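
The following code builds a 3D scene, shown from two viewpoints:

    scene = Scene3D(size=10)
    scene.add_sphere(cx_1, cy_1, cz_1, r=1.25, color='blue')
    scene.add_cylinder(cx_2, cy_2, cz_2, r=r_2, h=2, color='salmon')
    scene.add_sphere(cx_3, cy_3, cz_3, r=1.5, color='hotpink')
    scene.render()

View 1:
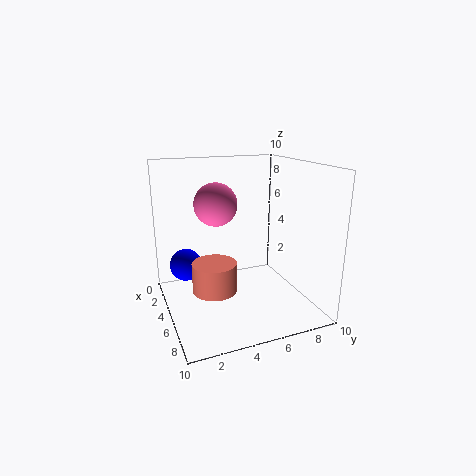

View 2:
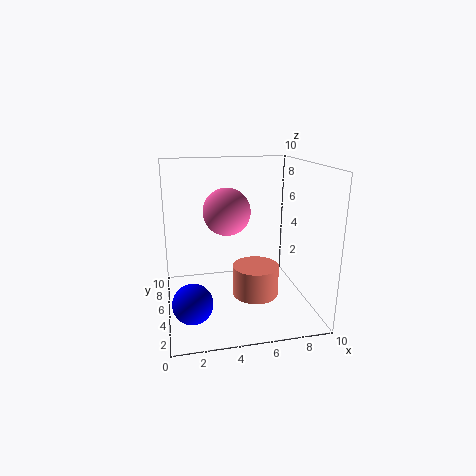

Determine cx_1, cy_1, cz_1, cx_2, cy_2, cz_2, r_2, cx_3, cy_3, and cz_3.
cx_1 = 1.5, cy_1 = 2, cz_1 = 2, cx_2 = 5.75, cy_2 = 3, cz_2 = 1.75, r_2 = 1.5, cx_3 = 4, cy_3 = 3.75, cz_3 = 7.25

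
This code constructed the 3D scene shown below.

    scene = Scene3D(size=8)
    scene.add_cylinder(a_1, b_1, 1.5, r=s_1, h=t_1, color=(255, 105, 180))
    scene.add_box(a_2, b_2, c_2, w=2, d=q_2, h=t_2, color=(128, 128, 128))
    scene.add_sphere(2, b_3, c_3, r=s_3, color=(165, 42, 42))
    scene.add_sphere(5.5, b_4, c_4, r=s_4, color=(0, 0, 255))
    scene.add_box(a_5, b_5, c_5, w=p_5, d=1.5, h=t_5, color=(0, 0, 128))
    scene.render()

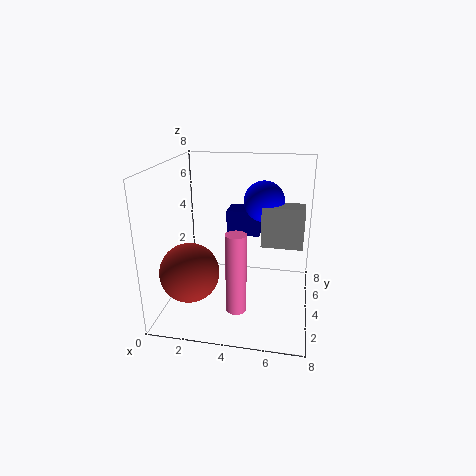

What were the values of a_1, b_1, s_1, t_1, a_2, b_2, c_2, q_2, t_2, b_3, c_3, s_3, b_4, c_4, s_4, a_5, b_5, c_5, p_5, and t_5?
a_1 = 4.5, b_1 = 1, s_1 = 0.5, t_1 = 4, a_2 = 5.5, b_2 = 2, c_2 = 4.5, q_2 = 1, t_2 = 2, b_3 = 1.5, c_3 = 3, s_3 = 1.5, b_4 = 3, c_4 = 6.5, s_4 = 1, a_5 = 3, b_5 = 5.5, c_5 = 3.5, p_5 = 2, t_5 = 1.5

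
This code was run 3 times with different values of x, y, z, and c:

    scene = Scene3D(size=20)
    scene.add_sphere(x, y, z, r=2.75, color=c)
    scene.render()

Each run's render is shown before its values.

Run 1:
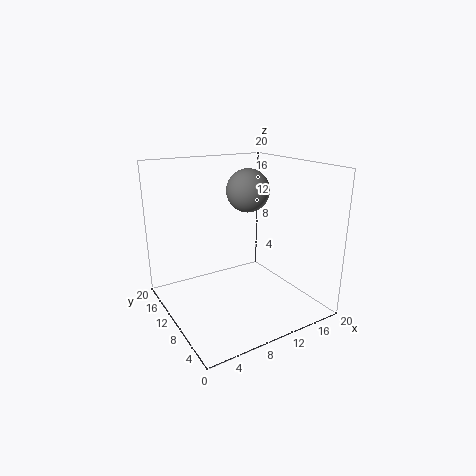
x = 10.25, y = 8, z = 17, c = 'gray'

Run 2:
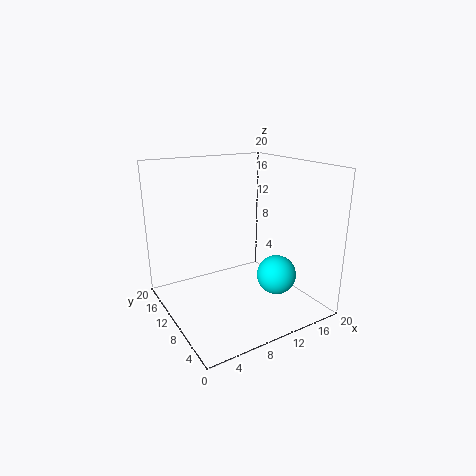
x = 14.25, y = 6.5, z = 4.75, c = 'cyan'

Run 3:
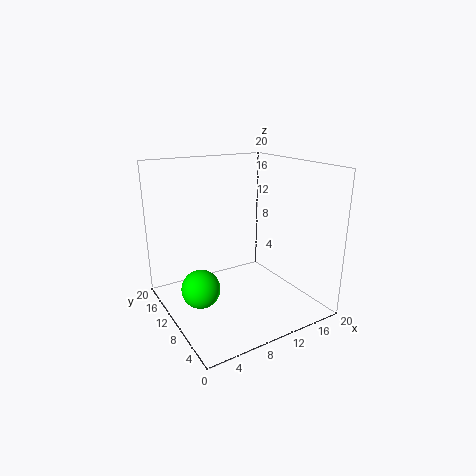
x = 4.75, y = 11.5, z = 2.75, c = 'lime'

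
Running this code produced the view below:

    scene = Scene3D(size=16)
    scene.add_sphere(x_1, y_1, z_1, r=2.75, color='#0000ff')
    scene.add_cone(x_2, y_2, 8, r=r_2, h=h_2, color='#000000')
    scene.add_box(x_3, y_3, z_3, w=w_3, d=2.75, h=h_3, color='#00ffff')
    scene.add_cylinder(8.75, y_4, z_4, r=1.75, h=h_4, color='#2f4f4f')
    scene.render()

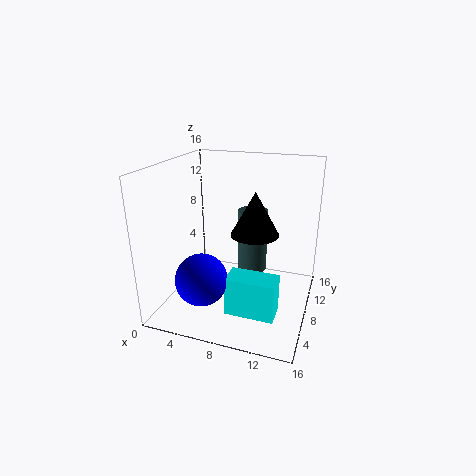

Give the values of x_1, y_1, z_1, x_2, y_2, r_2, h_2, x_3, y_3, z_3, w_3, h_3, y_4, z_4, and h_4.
x_1 = 5.5
y_1 = 3.5
z_1 = 4.75
x_2 = 9.5
y_2 = 9.5
r_2 = 2.75
h_2 = 5
x_3 = 8
y_3 = 3.5
z_3 = 1
w_3 = 5.25
h_3 = 4.25
y_4 = 11.25
z_4 = 2.75
h_4 = 7.5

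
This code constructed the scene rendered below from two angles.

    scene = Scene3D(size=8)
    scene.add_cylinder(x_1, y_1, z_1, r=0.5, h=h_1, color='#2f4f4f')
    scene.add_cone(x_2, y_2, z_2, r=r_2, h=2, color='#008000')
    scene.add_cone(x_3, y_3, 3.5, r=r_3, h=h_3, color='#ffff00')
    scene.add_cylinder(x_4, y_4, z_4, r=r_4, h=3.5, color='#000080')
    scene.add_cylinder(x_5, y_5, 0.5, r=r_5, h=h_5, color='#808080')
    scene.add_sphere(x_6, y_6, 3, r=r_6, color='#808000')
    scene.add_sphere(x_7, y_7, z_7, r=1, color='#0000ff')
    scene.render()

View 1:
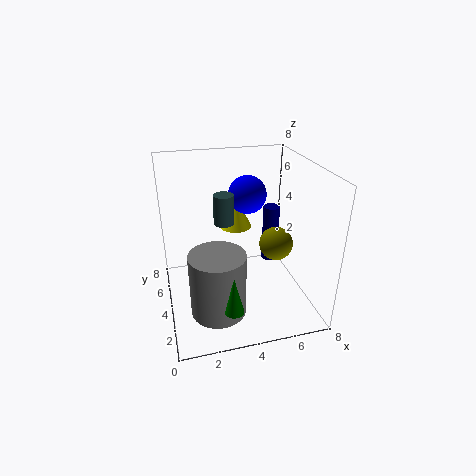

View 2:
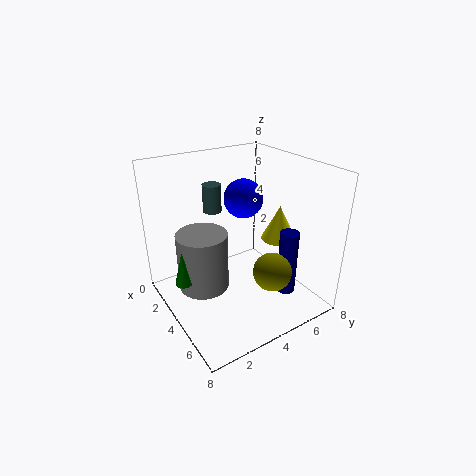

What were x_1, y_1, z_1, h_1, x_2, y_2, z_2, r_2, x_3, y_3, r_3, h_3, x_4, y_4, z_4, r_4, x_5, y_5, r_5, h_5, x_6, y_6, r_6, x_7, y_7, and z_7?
x_1 = 3, y_1 = 3, z_1 = 5.5, h_1 = 1.5, x_2 = 3, y_2 = 1, z_2 = 1.5, r_2 = 0.5, x_3 = 4.5, y_3 = 6.5, r_3 = 1, h_3 = 2, x_4 = 6.5, y_4 = 5.5, z_4 = 1.5, r_4 = 0.5, x_5 = 2.5, y_5 = 2.5, r_5 = 1.5, h_5 = 3.5, x_6 = 6.5, y_6 = 4.5, r_6 = 1, x_7 = 4.5, y_7 = 4, z_7 = 6.5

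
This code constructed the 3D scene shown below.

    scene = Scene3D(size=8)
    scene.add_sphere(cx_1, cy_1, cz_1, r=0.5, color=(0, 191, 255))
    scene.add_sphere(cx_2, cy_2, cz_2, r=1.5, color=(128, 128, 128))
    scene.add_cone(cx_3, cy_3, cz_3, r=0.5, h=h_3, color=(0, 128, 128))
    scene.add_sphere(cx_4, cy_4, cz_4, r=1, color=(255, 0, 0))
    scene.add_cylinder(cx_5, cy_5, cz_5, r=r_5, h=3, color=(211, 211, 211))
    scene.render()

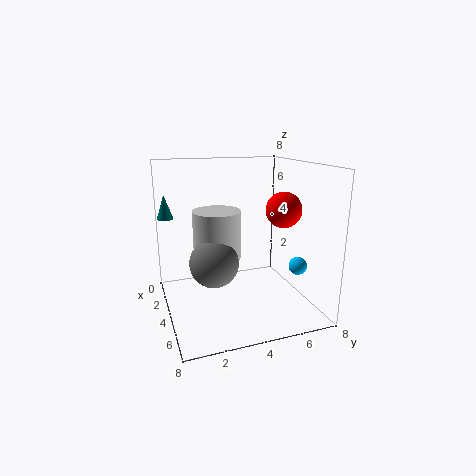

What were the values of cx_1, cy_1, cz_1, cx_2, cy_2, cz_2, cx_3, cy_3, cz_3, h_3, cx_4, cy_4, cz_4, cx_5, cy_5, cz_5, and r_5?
cx_1 = 5.5, cy_1 = 7, cz_1 = 2.5, cx_2 = 2.5, cy_2 = 3, cz_2 = 2, cx_3 = 0.5, cy_3 = 0.5, cz_3 = 4.5, h_3 = 1.5, cx_4 = 4.5, cy_4 = 6.5, cz_4 = 5.5, cx_5 = 1.5, cy_5 = 3.5, cz_5 = 2, r_5 = 1.5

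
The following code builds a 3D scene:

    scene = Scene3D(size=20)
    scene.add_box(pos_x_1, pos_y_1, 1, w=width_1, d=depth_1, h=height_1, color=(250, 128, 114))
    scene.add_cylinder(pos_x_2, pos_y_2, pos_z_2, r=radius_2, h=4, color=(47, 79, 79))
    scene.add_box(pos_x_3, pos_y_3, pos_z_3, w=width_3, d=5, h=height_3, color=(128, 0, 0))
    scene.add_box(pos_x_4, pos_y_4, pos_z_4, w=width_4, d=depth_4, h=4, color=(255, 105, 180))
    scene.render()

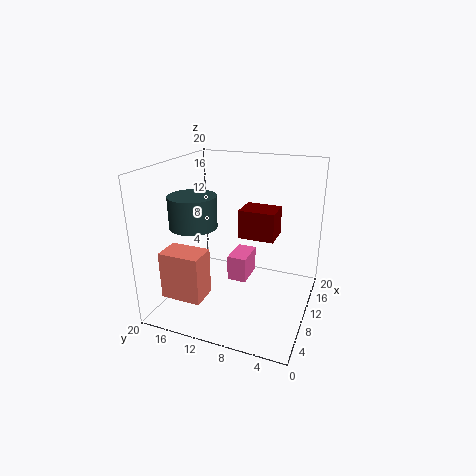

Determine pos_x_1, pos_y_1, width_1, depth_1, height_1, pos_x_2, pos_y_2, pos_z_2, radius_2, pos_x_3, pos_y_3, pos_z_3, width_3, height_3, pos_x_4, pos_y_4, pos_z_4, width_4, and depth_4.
pos_x_1 = 5, pos_y_1 = 14, width_1 = 4, depth_1 = 6, height_1 = 7, pos_x_2 = 5, pos_y_2 = 14, pos_z_2 = 13, radius_2 = 3, pos_x_3 = 10, pos_y_3 = 5, pos_z_3 = 10, width_3 = 4, height_3 = 4, pos_x_4 = 13, pos_y_4 = 10, pos_z_4 = 1, width_4 = 5, depth_4 = 3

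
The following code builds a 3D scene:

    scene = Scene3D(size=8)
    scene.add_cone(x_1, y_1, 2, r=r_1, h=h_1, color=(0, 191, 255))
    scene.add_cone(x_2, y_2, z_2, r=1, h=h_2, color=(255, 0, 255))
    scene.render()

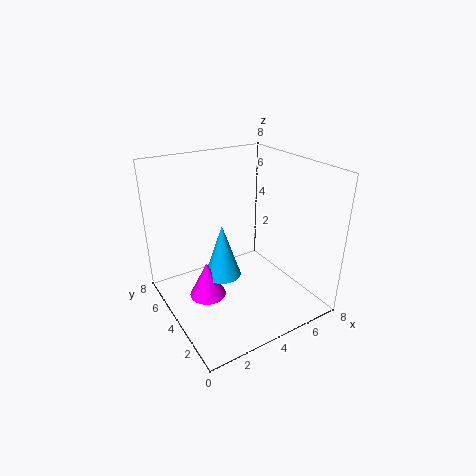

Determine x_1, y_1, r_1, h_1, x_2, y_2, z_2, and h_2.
x_1 = 3
y_1 = 4
r_1 = 1
h_1 = 3
x_2 = 2
y_2 = 4
z_2 = 1
h_2 = 2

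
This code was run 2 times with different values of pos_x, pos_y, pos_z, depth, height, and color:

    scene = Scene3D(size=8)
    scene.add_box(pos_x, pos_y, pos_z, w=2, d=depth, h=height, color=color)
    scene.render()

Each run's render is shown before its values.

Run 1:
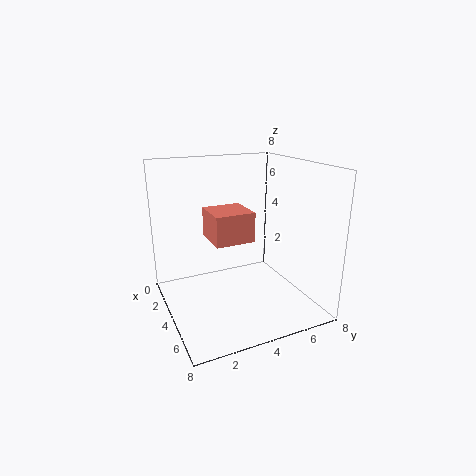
pos_x = 4; pos_y = 2; pos_z = 4.5; depth = 2; height = 1.5; color = 'salmon'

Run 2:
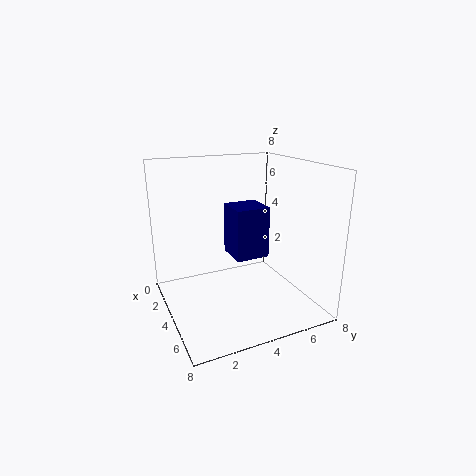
pos_x = 2; pos_y = 4; pos_z = 2.5; depth = 2; height = 3; color = 'navy'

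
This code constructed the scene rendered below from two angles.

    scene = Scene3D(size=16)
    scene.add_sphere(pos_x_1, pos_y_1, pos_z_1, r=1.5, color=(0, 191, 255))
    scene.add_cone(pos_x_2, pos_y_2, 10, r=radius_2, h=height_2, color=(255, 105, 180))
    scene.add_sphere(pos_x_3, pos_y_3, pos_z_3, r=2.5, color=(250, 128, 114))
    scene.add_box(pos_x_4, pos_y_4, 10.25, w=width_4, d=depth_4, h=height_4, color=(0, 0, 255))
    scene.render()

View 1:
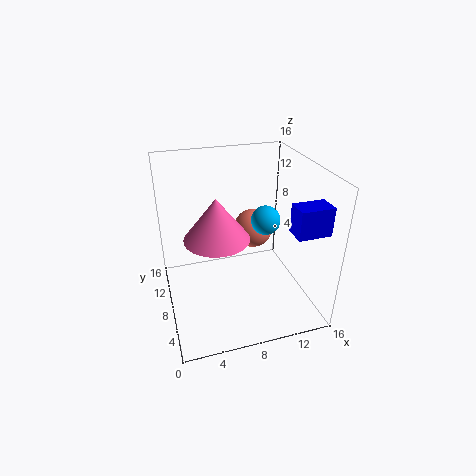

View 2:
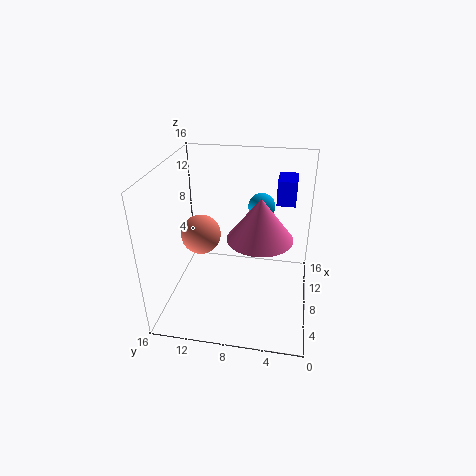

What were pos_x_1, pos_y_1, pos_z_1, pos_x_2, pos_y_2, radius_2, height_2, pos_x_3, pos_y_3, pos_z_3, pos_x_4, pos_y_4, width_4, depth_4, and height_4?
pos_x_1 = 10.25, pos_y_1 = 5.75, pos_z_1 = 11, pos_x_2 = 5, pos_y_2 = 5.25, radius_2 = 3.25, height_2 = 4.25, pos_x_3 = 11.75, pos_y_3 = 13.5, pos_z_3 = 5.75, pos_x_4 = 12.25, pos_y_4 = 2, width_4 = 3.5, depth_4 = 2.25, height_4 = 3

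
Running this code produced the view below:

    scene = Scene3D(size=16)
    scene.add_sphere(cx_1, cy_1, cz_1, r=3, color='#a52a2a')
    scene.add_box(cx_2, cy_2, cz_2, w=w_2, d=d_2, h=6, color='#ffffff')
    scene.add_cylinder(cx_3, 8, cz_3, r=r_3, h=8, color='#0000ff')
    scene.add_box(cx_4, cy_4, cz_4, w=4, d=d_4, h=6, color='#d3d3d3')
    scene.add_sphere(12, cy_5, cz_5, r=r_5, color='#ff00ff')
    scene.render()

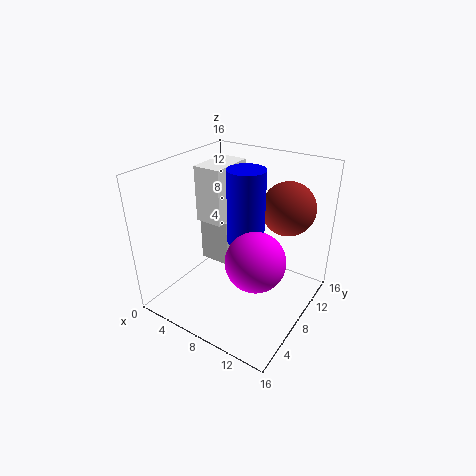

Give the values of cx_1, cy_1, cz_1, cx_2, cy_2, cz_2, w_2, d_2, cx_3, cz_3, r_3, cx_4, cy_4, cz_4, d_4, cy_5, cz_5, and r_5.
cx_1 = 12, cy_1 = 12, cz_1 = 11, cx_2 = 4, cy_2 = 6, cz_2 = 10, w_2 = 3, d_2 = 5, cx_3 = 9, cz_3 = 8, r_3 = 2, cx_4 = 1, cy_4 = 10, cz_4 = 2, d_4 = 5, cy_5 = 5, cz_5 = 8, r_5 = 3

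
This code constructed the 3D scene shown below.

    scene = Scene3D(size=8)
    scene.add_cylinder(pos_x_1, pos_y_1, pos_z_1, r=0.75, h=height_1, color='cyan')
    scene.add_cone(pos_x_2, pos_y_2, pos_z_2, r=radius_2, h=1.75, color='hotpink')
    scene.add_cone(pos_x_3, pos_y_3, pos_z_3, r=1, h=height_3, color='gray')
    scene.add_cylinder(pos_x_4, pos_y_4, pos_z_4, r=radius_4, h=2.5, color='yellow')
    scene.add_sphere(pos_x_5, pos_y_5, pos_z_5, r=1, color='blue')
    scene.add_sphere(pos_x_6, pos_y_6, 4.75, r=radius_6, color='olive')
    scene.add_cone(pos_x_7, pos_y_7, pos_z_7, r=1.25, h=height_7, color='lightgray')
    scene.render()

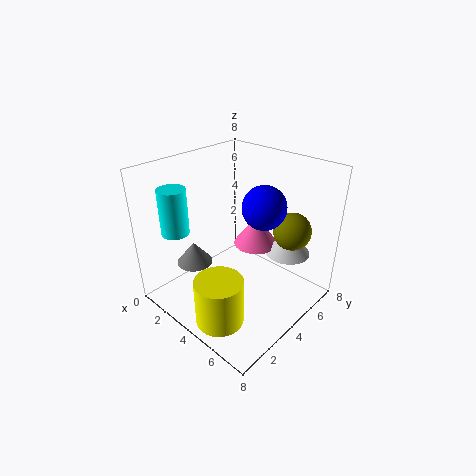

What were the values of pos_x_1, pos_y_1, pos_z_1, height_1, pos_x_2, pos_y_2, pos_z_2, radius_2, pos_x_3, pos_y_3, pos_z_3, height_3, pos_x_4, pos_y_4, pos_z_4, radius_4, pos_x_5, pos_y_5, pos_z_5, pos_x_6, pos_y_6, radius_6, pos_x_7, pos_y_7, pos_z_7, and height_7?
pos_x_1 = 1.75
pos_y_1 = 1.5
pos_z_1 = 4.5
height_1 = 2.5
pos_x_2 = 4.25
pos_y_2 = 5.25
pos_z_2 = 3.25
radius_2 = 1.25
pos_x_3 = 2.25
pos_y_3 = 2.25
pos_z_3 = 2.5
height_3 = 1.25
pos_x_4 = 5.25
pos_y_4 = 1.25
pos_z_4 = 0.75
radius_4 = 1.25
pos_x_5 = 6.5
pos_y_5 = 3
pos_z_5 = 7
pos_x_6 = 6.5
pos_y_6 = 5.5
radius_6 = 1
pos_x_7 = 6
pos_y_7 = 6
pos_z_7 = 3
height_7 = 1.5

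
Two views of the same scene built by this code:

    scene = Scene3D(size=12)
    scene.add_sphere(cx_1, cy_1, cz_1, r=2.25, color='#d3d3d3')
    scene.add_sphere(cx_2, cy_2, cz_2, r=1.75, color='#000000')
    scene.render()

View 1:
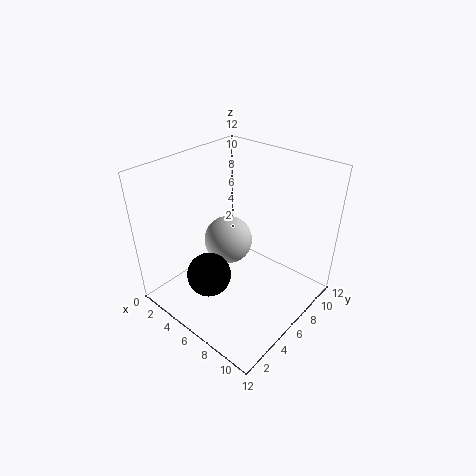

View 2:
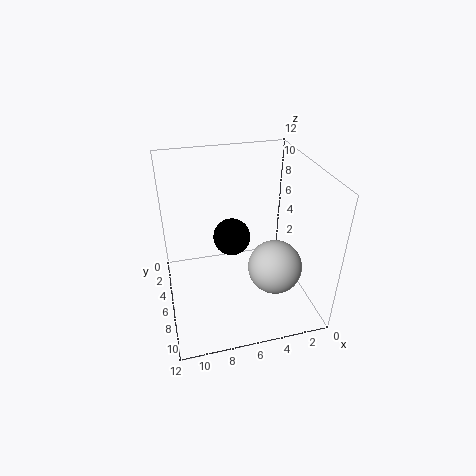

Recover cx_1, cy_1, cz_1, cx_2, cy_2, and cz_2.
cx_1 = 3.25
cy_1 = 7.75
cz_1 = 3.75
cx_2 = 5.75
cy_2 = 2.75
cz_2 = 4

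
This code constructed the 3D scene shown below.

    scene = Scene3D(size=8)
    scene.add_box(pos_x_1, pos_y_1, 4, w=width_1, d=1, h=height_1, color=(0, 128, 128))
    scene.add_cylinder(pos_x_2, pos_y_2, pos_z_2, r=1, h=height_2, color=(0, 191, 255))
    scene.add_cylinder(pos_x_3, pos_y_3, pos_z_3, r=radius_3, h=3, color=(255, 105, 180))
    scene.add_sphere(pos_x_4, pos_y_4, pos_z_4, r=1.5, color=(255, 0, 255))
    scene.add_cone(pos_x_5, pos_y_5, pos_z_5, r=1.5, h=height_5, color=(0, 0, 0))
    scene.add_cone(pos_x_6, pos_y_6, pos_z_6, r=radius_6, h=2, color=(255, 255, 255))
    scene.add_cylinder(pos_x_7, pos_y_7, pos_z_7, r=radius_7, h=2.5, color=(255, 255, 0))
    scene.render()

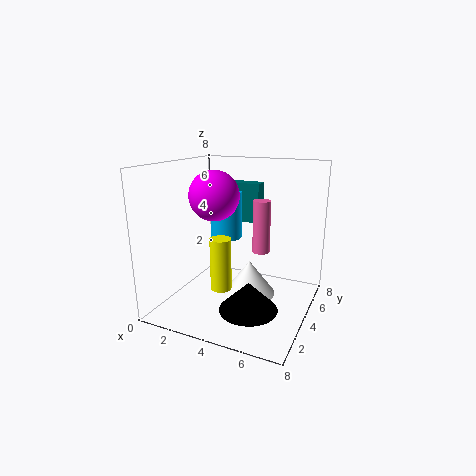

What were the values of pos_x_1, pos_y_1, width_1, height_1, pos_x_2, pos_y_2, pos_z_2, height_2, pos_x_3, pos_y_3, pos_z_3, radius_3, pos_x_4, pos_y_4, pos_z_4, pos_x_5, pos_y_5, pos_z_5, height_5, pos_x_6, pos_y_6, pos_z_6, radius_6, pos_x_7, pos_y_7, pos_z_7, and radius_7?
pos_x_1 = 1.5; pos_y_1 = 7; width_1 = 2.5; height_1 = 2.5; pos_x_2 = 2; pos_y_2 = 6.5; pos_z_2 = 3; height_2 = 3; pos_x_3 = 5; pos_y_3 = 5; pos_z_3 = 3; radius_3 = 0.5; pos_x_4 = 2; pos_y_4 = 5; pos_z_4 = 6; pos_x_5 = 5.5; pos_y_5 = 2; pos_z_5 = 1; height_5 = 1.5; pos_x_6 = 4.5; pos_y_6 = 4.5; pos_z_6 = 0.5; radius_6 = 1.5; pos_x_7 = 4.5; pos_y_7 = 1; pos_z_7 = 2.5; radius_7 = 0.5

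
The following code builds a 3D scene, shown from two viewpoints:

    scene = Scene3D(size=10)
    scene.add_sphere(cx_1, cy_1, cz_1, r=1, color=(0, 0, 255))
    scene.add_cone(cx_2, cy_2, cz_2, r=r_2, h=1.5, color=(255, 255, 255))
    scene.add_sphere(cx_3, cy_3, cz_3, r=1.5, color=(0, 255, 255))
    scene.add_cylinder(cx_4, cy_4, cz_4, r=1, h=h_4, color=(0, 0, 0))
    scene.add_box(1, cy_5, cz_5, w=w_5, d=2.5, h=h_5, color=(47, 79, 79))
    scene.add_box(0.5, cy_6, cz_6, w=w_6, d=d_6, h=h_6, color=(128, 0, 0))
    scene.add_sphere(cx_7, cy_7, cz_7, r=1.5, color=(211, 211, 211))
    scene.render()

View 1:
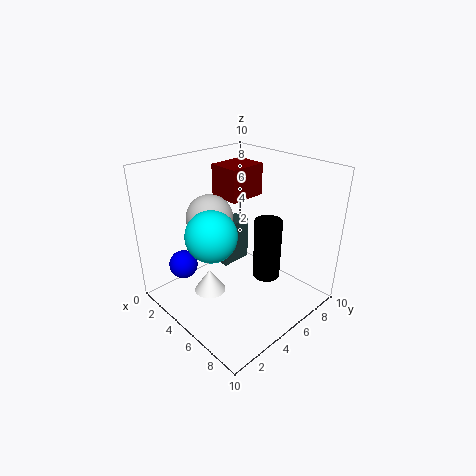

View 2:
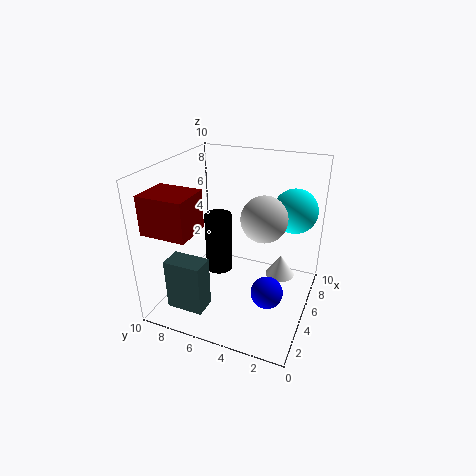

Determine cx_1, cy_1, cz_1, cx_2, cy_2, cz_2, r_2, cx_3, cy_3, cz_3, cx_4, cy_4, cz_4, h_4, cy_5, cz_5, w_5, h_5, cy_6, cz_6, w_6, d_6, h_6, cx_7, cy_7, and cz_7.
cx_1 = 2.5, cy_1 = 2, cz_1 = 3, cx_2 = 5.5, cy_2 = 2, cz_2 = 2.5, r_2 = 1, cx_3 = 6.5, cy_3 = 1.5, cz_3 = 7, cx_4 = 6, cy_4 = 7, cz_4 = 1.5, h_4 = 4.5, cy_5 = 6, cz_5 = 1, w_5 = 1.5, h_5 = 3.5, cy_6 = 6.5, cz_6 = 6.5, w_6 = 2.5, d_6 = 3, h_6 = 2.5, cx_7 = 4.5, cy_7 = 3, cz_7 = 7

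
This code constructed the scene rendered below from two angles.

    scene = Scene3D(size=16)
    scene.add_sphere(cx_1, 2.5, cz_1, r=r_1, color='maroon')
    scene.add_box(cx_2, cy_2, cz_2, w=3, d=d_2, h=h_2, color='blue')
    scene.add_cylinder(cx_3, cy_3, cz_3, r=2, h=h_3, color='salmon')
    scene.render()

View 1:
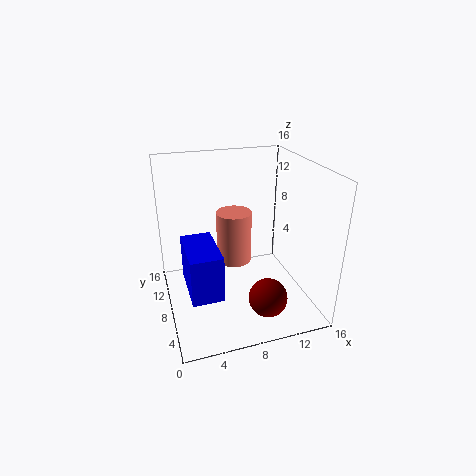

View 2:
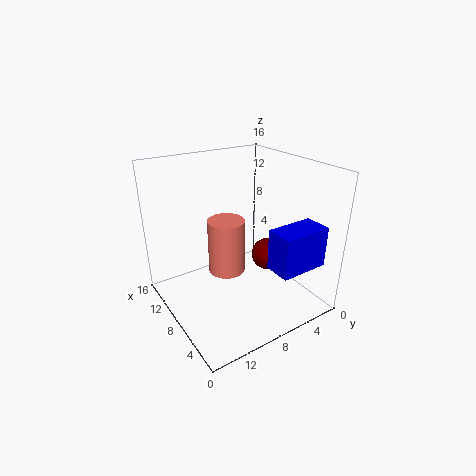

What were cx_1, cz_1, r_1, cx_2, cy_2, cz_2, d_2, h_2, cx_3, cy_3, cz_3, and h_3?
cx_1 = 9.5
cz_1 = 3.5
r_1 = 2
cx_2 = 1.5
cy_2 = 1
cz_2 = 5.5
d_2 = 5.5
h_2 = 4.5
cx_3 = 8
cy_3 = 9.5
cz_3 = 4.5
h_3 = 6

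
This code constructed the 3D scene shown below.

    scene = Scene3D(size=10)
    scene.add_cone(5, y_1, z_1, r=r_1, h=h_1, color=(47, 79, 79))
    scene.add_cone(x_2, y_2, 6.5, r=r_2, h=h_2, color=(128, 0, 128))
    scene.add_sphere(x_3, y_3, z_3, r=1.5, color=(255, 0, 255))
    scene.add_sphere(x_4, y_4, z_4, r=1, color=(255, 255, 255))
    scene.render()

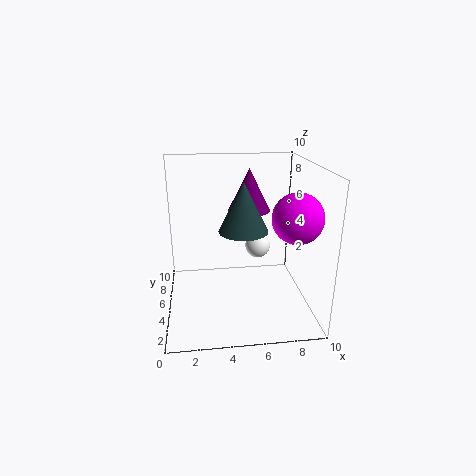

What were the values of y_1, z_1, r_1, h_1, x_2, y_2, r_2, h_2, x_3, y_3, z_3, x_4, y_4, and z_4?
y_1 = 2.5; z_1 = 6.5; r_1 = 1.5; h_1 = 3; x_2 = 6; y_2 = 6.5; r_2 = 1.5; h_2 = 3; x_3 = 8; y_3 = 1.5; z_3 = 7.5; x_4 = 7; y_4 = 8; z_4 = 3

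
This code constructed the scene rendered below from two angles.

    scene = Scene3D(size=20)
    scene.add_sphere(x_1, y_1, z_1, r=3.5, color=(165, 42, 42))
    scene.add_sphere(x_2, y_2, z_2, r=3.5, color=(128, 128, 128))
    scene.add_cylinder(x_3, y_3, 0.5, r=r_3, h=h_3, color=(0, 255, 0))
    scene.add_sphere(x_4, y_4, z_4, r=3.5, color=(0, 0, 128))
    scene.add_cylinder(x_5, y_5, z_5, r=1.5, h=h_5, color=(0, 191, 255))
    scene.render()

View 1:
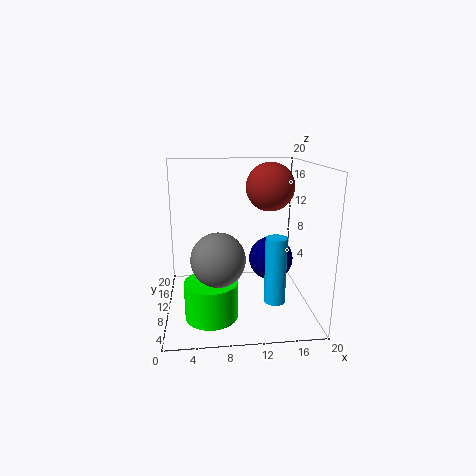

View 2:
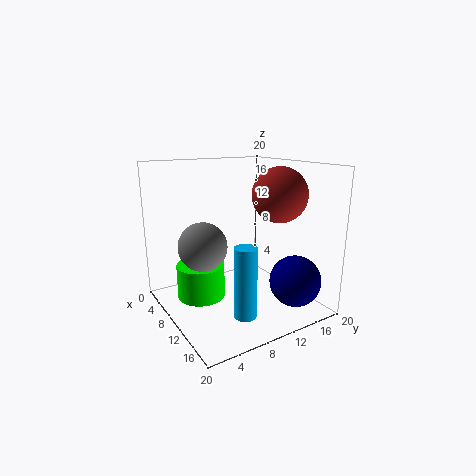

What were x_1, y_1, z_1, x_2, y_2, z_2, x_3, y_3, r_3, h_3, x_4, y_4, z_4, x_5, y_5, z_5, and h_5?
x_1 = 15
y_1 = 13
z_1 = 16.5
x_2 = 7
y_2 = 6
z_2 = 8.5
x_3 = 6
y_3 = 6
r_3 = 3.5
h_3 = 5
x_4 = 16
y_4 = 15.5
z_4 = 4.5
x_5 = 15
y_5 = 8
z_5 = 1
h_5 = 9.5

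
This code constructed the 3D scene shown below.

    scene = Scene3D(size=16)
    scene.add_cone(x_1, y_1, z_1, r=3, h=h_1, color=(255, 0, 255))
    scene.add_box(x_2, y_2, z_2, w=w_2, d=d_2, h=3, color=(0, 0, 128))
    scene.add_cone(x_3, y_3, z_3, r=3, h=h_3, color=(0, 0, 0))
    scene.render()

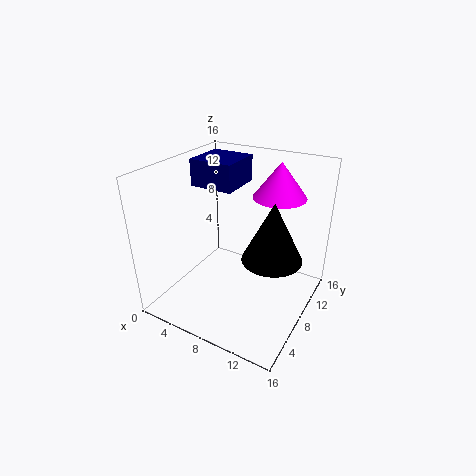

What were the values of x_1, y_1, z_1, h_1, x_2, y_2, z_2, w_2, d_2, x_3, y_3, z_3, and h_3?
x_1 = 11; y_1 = 12; z_1 = 12; h_1 = 4; x_2 = 2; y_2 = 8; z_2 = 13; w_2 = 5; d_2 = 5; x_3 = 13; y_3 = 6; z_3 = 8; h_3 = 6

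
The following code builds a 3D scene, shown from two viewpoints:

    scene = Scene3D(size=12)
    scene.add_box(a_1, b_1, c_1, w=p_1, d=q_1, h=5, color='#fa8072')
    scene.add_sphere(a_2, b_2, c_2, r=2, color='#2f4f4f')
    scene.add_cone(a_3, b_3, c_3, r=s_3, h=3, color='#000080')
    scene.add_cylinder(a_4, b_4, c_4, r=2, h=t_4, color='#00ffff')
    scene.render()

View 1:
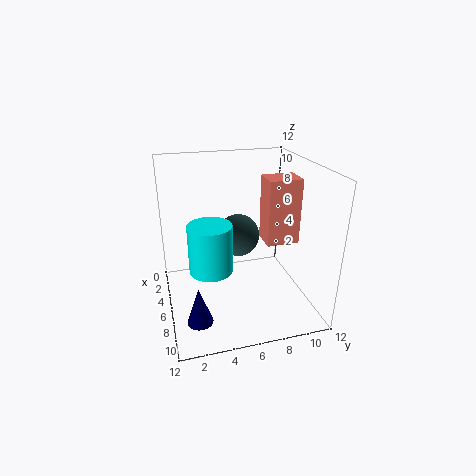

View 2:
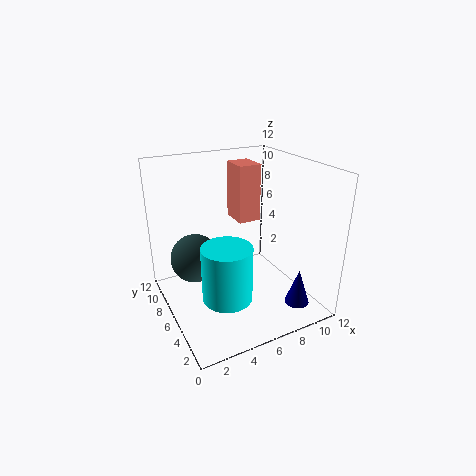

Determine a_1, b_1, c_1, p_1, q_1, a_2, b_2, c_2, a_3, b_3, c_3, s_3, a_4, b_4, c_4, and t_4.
a_1 = 7; b_1 = 7.5; c_1 = 6.5; p_1 = 2; q_1 = 2.5; a_2 = 2.5; b_2 = 7; c_2 = 4.5; a_3 = 9.5; b_3 = 2; c_3 = 1; s_3 = 1; a_4 = 4; b_4 = 4; c_4 = 2; t_4 = 4.5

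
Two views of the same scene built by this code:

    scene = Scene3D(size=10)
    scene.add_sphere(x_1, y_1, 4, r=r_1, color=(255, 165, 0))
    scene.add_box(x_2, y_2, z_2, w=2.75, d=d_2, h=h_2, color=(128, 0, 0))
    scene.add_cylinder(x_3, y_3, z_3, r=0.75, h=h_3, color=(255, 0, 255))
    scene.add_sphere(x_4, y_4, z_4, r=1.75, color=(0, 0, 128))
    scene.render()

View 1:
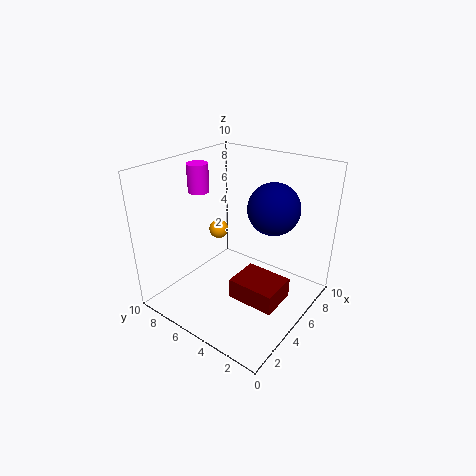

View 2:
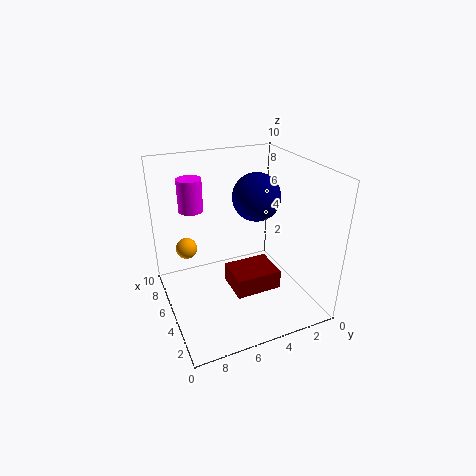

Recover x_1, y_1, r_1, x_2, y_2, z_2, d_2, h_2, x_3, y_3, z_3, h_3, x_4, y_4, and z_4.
x_1 = 6.75, y_1 = 8.25, r_1 = 0.75, x_2 = 4.25, y_2 = 1.75, z_2 = 0.25, d_2 = 3.5, h_2 = 1.5, x_3 = 4.75, y_3 = 8.25, z_3 = 7.75, h_3 = 2, x_4 = 6.25, y_4 = 3, z_4 = 7.25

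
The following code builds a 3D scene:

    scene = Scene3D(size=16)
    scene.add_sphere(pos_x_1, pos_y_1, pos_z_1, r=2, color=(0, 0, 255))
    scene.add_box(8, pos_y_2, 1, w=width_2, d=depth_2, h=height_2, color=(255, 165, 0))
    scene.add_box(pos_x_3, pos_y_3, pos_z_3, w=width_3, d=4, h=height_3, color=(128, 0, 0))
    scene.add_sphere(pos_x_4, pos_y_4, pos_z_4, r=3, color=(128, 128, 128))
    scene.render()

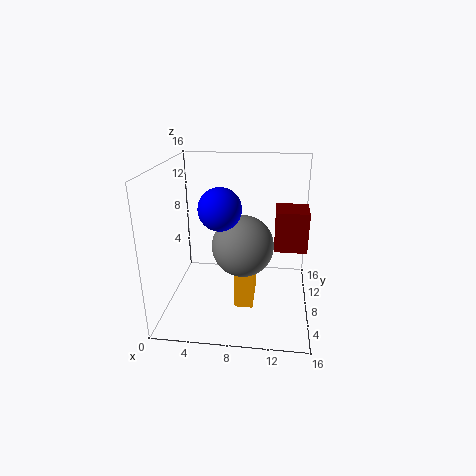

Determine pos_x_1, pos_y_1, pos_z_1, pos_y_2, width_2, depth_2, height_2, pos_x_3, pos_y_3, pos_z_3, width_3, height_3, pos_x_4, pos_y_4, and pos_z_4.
pos_x_1 = 7, pos_y_1 = 3, pos_z_1 = 13, pos_y_2 = 5, width_2 = 2, depth_2 = 5, height_2 = 6, pos_x_3 = 12, pos_y_3 = 11, pos_z_3 = 5, width_3 = 4, height_3 = 5, pos_x_4 = 9, pos_y_4 = 4, pos_z_4 = 9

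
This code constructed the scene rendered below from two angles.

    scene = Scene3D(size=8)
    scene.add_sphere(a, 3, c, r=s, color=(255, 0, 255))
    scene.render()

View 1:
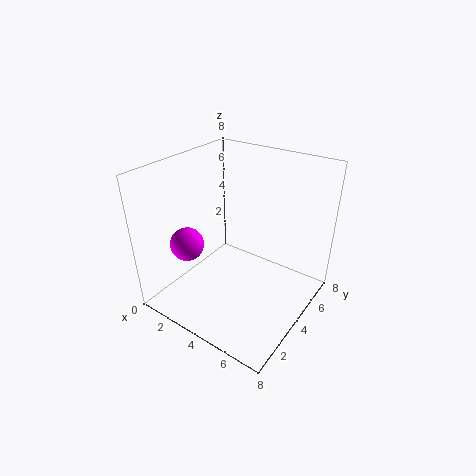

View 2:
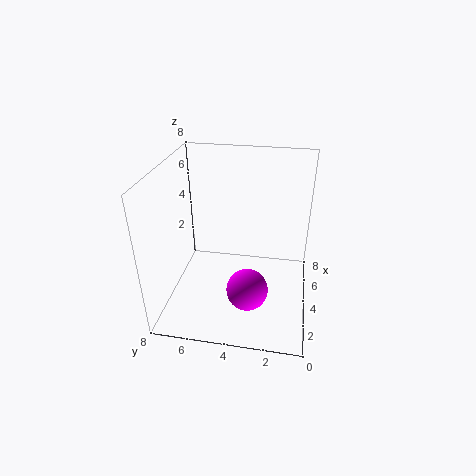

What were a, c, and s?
a = 1, c = 3, s = 1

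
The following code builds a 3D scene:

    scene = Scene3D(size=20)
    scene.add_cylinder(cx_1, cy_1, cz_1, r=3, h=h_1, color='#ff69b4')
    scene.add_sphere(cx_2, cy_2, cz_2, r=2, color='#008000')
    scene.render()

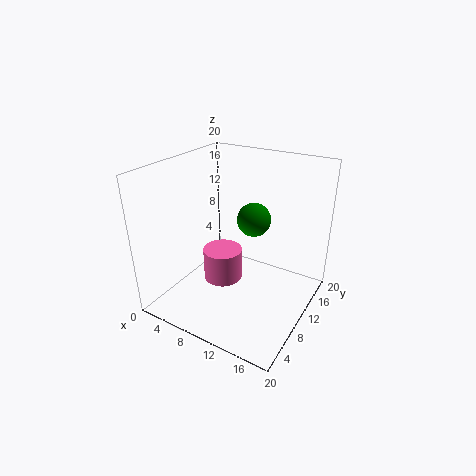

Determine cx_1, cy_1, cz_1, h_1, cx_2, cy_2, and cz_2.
cx_1 = 6, cy_1 = 12, cz_1 = 1, h_1 = 5, cx_2 = 14, cy_2 = 7, cz_2 = 15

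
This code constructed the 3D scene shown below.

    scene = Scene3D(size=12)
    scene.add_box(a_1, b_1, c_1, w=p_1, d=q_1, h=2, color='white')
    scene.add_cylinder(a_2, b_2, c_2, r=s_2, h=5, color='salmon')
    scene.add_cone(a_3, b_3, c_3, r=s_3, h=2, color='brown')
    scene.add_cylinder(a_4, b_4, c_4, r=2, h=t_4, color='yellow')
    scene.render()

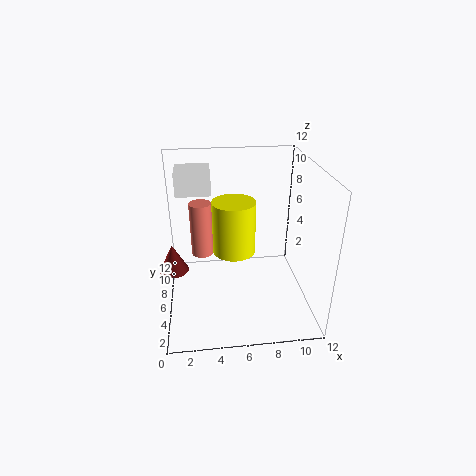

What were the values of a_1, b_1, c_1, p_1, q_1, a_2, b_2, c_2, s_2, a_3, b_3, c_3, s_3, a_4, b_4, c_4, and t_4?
a_1 = 1
b_1 = 8
c_1 = 9
p_1 = 3
q_1 = 3
a_2 = 3
b_2 = 9
c_2 = 3
s_2 = 1
a_3 = 1
b_3 = 2
c_3 = 6
s_3 = 1
a_4 = 6
b_4 = 9
c_4 = 3
t_4 = 5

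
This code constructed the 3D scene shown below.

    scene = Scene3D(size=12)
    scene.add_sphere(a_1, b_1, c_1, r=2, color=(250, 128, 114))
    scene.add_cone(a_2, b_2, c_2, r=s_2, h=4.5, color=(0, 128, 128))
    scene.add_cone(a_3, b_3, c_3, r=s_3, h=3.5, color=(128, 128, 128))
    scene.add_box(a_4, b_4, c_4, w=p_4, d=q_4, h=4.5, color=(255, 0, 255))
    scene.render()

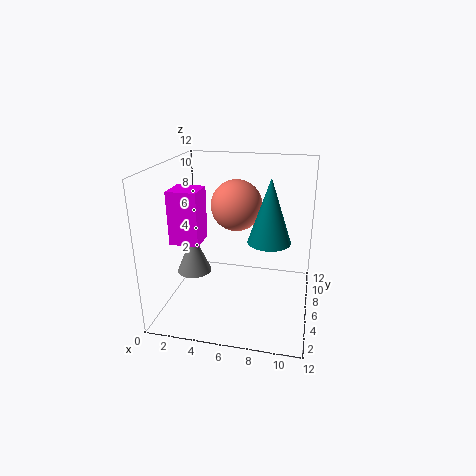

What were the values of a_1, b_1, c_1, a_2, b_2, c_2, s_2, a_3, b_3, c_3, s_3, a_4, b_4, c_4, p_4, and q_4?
a_1 = 6; b_1 = 5.5; c_1 = 9; a_2 = 9; b_2 = 2.5; c_2 = 7.5; s_2 = 1.5; a_3 = 2; b_3 = 6; c_3 = 2.5; s_3 = 1.5; a_4 = 0.5; b_4 = 4.5; c_4 = 5.5; p_4 = 2.5; q_4 = 2.5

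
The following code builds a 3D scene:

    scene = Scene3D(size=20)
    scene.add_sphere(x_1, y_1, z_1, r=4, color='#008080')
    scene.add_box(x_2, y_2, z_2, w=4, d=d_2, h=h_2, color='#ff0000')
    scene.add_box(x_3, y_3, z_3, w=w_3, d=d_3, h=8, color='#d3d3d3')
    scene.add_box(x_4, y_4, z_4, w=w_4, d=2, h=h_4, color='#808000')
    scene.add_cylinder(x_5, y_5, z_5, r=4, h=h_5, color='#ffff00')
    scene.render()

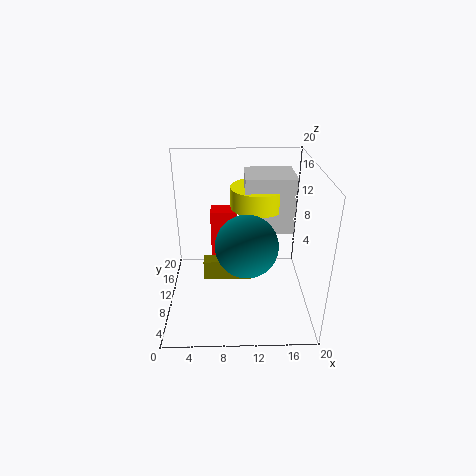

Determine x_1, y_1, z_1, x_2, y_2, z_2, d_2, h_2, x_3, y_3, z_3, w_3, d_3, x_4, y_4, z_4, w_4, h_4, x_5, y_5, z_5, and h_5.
x_1 = 11, y_1 = 6, z_1 = 11, x_2 = 6, y_2 = 14, z_2 = 4, d_2 = 3, h_2 = 8, x_3 = 11, y_3 = 11, z_3 = 10, w_3 = 7, d_3 = 6, x_4 = 5, y_4 = 10, z_4 = 3, w_4 = 7, h_4 = 3, x_5 = 13, y_5 = 14, z_5 = 13, h_5 = 3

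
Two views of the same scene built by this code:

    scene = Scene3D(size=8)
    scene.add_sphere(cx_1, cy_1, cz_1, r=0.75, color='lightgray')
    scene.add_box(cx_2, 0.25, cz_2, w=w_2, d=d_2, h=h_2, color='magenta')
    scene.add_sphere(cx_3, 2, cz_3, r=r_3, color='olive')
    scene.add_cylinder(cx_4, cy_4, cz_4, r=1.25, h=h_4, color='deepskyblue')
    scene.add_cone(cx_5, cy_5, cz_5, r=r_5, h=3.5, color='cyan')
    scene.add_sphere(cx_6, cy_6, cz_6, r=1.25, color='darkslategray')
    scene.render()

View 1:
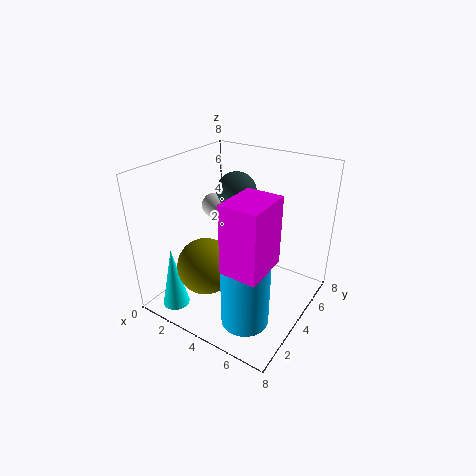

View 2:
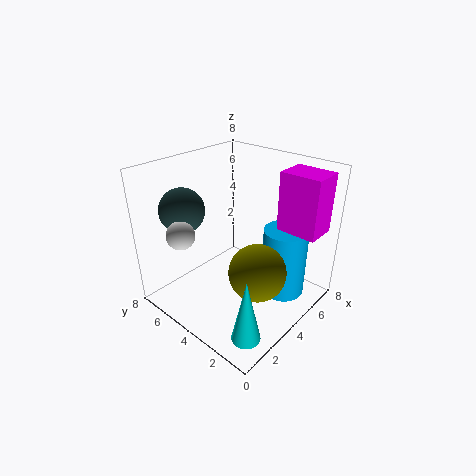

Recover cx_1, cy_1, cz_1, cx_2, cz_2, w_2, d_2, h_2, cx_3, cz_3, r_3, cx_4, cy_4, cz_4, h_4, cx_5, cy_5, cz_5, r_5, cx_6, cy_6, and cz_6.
cx_1 = 1.25
cy_1 = 5.5
cz_1 = 4.75
cx_2 = 5.5
cz_2 = 4.5
w_2 = 1.75
d_2 = 2.25
h_2 = 3.25
cx_3 = 3.25
cz_3 = 3
r_3 = 1.5
cx_4 = 5.75
cy_4 = 2
cz_4 = 0.5
h_4 = 4
cx_5 = 1.5
cy_5 = 1.25
cz_5 = 0.25
r_5 = 0.75
cx_6 = 2.25
cy_6 = 6.5
cz_6 = 5.5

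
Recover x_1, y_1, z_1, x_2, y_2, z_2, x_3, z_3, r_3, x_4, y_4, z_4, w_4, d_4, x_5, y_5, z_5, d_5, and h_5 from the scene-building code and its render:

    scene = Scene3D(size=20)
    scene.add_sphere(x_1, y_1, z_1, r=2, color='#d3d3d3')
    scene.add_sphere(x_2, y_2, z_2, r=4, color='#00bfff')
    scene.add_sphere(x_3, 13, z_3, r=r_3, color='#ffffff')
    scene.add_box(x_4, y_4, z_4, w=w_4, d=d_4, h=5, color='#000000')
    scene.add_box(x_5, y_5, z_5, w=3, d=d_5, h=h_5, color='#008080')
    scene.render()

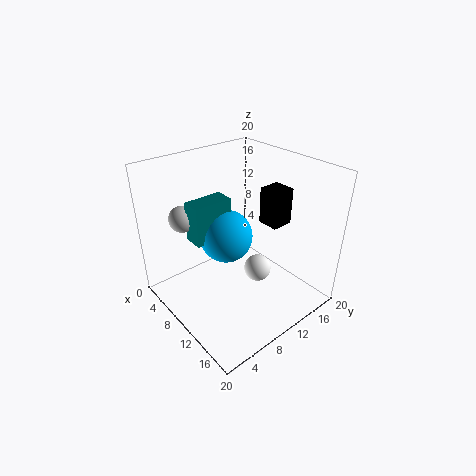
x_1 = 2; y_1 = 6; z_1 = 11; x_2 = 6; y_2 = 11; z_2 = 8; x_3 = 11; z_3 = 4; r_3 = 2; x_4 = 11; y_4 = 13; z_4 = 12; w_4 = 3; d_4 = 3; x_5 = 3; y_5 = 6; z_5 = 8; d_5 = 6; h_5 = 6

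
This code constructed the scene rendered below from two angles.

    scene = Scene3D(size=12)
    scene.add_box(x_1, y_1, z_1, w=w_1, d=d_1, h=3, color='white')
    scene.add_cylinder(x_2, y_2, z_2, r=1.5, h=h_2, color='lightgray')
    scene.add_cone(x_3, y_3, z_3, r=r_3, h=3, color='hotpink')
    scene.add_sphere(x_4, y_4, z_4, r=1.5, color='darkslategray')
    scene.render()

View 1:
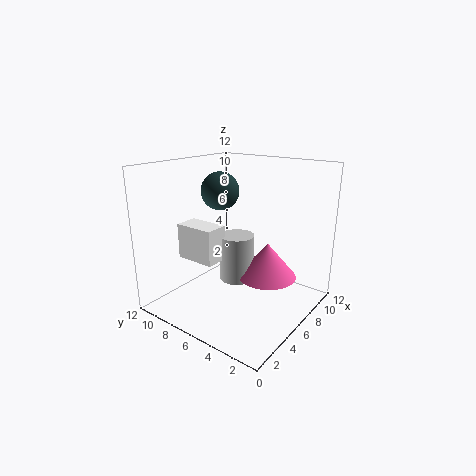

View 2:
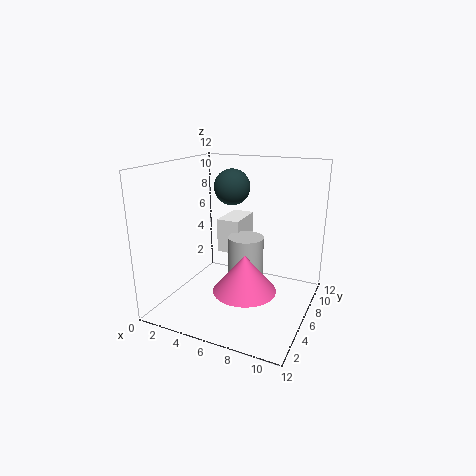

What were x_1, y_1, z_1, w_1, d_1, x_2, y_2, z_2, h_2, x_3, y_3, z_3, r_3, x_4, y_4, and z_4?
x_1 = 3.5; y_1 = 7; z_1 = 4; w_1 = 2; d_1 = 3.5; x_2 = 6.5; y_2 = 6.5; z_2 = 2; h_2 = 4; x_3 = 7.5; y_3 = 4; z_3 = 2.5; r_3 = 2.5; x_4 = 5; y_4 = 7; z_4 = 10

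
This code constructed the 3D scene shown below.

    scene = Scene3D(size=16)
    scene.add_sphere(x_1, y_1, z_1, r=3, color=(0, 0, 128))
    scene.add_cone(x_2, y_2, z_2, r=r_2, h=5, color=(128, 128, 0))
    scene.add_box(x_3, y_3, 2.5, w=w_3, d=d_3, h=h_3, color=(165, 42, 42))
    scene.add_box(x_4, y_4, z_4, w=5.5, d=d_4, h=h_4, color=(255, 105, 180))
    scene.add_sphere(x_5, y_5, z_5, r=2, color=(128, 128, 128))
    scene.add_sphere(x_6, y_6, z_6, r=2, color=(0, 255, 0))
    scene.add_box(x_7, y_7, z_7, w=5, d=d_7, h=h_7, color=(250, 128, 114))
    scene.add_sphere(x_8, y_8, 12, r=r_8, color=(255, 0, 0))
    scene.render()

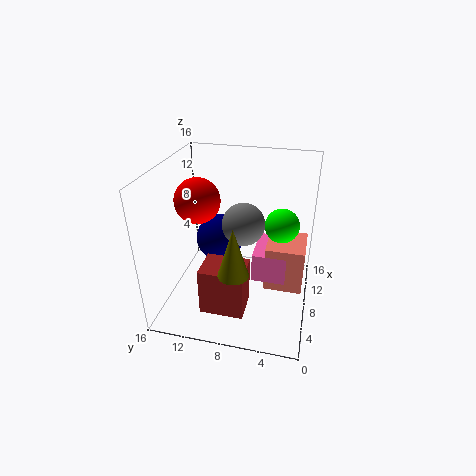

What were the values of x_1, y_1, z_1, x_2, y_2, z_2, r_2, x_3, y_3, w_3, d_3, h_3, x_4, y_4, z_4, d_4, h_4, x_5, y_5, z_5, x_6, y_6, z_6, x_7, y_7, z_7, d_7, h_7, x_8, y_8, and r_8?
x_1 = 12.5
y_1 = 11.5
z_1 = 5
x_2 = 2
y_2 = 7
z_2 = 7.5
r_2 = 1.5
x_3 = 1.5
y_3 = 6
w_3 = 3.5
d_3 = 4.5
h_3 = 5
x_4 = 8.5
y_4 = 2.5
z_4 = 2
d_4 = 4
h_4 = 3.5
x_5 = 4
y_5 = 6.5
z_5 = 12
x_6 = 11
y_6 = 3.5
z_6 = 8.5
x_7 = 8.5
y_7 = 0.5
z_7 = 1
d_7 = 4.5
h_7 = 5.5
x_8 = 8
y_8 = 12.5
r_8 = 2.5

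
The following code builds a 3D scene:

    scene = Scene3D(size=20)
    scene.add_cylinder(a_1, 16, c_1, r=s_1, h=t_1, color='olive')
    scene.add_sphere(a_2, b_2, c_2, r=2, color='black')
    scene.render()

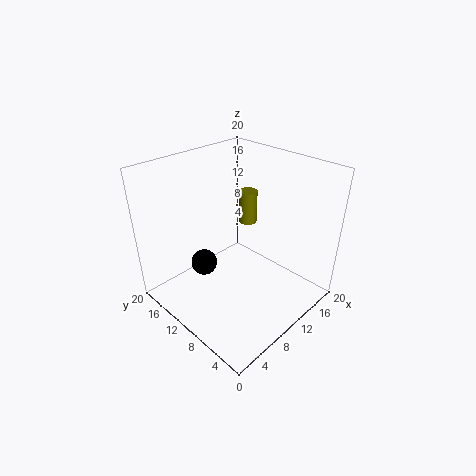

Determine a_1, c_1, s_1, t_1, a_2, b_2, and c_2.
a_1 = 18.5
c_1 = 7
s_1 = 1.5
t_1 = 5.5
a_2 = 8.5
b_2 = 16
c_2 = 3.5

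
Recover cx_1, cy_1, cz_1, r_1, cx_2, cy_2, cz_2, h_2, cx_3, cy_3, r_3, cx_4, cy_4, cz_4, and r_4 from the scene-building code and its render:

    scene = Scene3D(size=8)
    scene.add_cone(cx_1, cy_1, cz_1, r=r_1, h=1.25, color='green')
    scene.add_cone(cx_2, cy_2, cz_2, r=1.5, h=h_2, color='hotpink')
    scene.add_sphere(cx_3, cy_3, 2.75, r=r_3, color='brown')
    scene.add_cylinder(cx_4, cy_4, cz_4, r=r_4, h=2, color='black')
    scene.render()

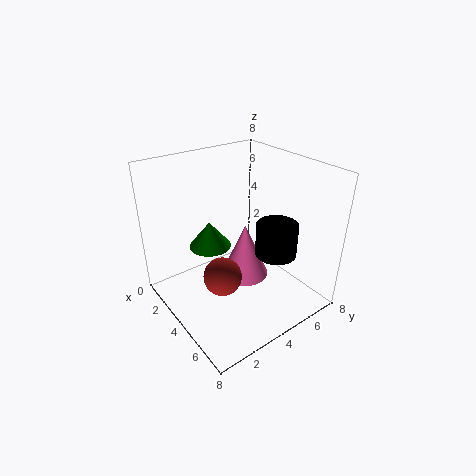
cx_1 = 4.75, cy_1 = 1.75, cz_1 = 4.75, r_1 = 1, cx_2 = 2.75, cy_2 = 5.5, cz_2 = 0.25, h_2 = 3.5, cx_3 = 5, cy_3 = 2.25, r_3 = 1, cx_4 = 4.5, cy_4 = 6.5, cz_4 = 2.25, r_4 = 1.25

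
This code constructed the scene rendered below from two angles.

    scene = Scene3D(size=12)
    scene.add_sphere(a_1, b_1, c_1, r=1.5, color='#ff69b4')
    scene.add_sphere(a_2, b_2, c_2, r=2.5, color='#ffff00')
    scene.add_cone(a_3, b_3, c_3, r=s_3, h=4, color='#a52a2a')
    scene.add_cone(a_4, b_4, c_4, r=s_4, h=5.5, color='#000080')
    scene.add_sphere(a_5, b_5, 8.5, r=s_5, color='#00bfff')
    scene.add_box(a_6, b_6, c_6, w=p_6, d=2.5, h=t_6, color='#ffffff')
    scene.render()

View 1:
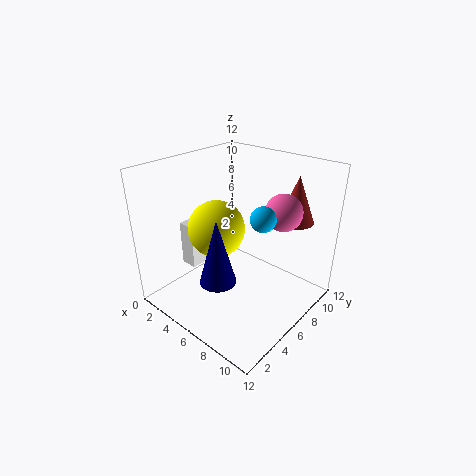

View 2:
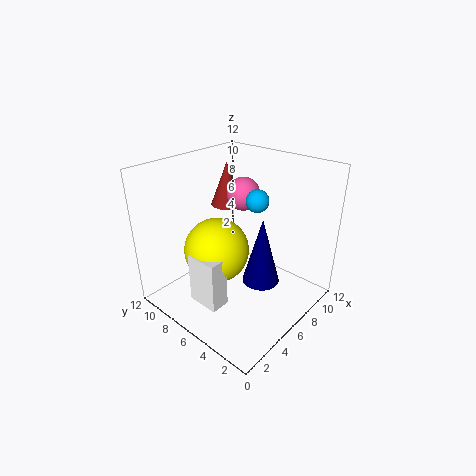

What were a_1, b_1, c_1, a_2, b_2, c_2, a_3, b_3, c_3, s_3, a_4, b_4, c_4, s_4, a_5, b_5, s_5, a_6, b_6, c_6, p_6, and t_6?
a_1 = 9
b_1 = 8
c_1 = 8.5
a_2 = 3.5
b_2 = 6
c_2 = 6
a_3 = 9
b_3 = 10
c_3 = 7
s_3 = 1.5
a_4 = 6
b_4 = 3.5
c_4 = 3
s_4 = 1.5
a_5 = 8.5
b_5 = 6
s_5 = 1
a_6 = 1
b_6 = 4
c_6 = 2.5
p_6 = 1.5
t_6 = 4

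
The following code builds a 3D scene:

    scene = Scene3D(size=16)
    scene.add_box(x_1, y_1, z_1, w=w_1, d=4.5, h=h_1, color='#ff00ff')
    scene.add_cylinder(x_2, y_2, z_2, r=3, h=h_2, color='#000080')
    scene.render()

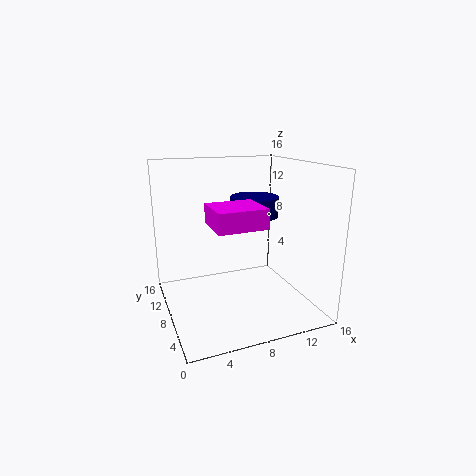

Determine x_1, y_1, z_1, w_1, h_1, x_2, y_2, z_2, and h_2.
x_1 = 4, y_1 = 2.5, z_1 = 10.5, w_1 = 5, h_1 = 2, x_2 = 12, y_2 = 12.5, z_2 = 9, h_2 = 2.5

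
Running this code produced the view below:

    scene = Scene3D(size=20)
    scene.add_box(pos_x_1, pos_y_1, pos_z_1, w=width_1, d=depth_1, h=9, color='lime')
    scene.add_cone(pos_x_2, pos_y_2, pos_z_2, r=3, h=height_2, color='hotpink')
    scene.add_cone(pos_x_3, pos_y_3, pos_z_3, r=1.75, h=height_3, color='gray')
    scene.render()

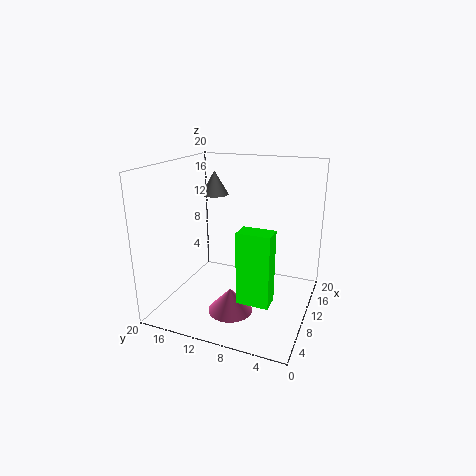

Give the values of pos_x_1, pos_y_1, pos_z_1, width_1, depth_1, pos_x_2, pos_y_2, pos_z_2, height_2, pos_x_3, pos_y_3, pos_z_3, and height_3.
pos_x_1 = 2.5; pos_y_1 = 3.25; pos_z_1 = 4.75; width_1 = 2.5; depth_1 = 4; pos_x_2 = 6; pos_y_2 = 9.5; pos_z_2 = 1; height_2 = 3.25; pos_x_3 = 7.75; pos_y_3 = 12.25; pos_z_3 = 16.5; height_3 = 3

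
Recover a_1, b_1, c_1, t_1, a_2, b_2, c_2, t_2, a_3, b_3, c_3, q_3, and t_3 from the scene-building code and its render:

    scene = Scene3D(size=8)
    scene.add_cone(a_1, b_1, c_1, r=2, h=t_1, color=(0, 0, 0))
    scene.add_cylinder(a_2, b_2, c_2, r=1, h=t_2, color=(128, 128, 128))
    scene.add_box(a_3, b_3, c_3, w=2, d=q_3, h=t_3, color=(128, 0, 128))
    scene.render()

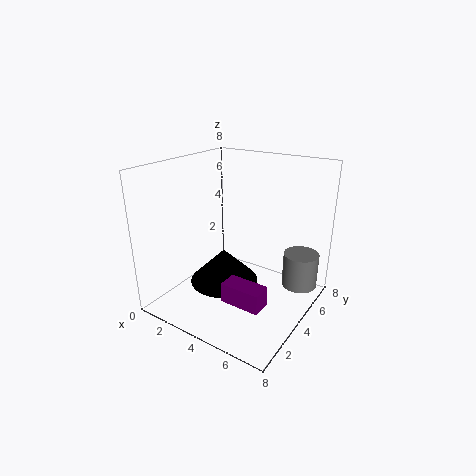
a_1 = 3, b_1 = 4, c_1 = 1, t_1 = 2, a_2 = 7, b_2 = 6, c_2 = 1, t_2 = 2, a_3 = 5, b_3 = 1, c_3 = 2, q_3 = 1, t_3 = 1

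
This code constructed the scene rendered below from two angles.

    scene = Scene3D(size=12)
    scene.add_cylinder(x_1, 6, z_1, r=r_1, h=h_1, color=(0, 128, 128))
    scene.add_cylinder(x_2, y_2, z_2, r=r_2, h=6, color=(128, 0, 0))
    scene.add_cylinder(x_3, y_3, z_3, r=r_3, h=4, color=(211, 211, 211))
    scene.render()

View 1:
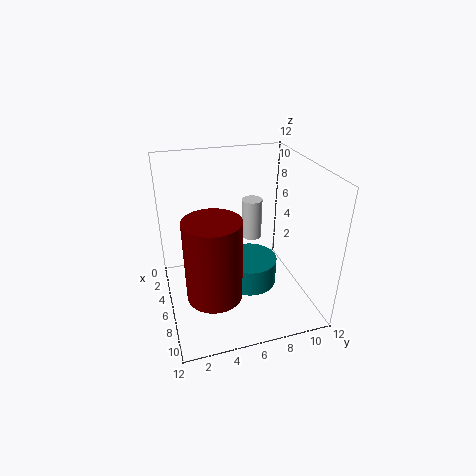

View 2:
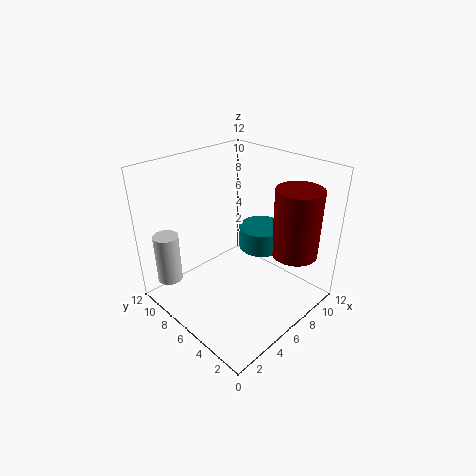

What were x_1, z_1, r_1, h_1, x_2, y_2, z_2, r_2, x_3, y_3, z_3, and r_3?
x_1 = 9; z_1 = 4; r_1 = 2; h_1 = 2; x_2 = 10; y_2 = 3; z_2 = 4; r_2 = 2; x_3 = 1; y_3 = 9; z_3 = 3; r_3 = 1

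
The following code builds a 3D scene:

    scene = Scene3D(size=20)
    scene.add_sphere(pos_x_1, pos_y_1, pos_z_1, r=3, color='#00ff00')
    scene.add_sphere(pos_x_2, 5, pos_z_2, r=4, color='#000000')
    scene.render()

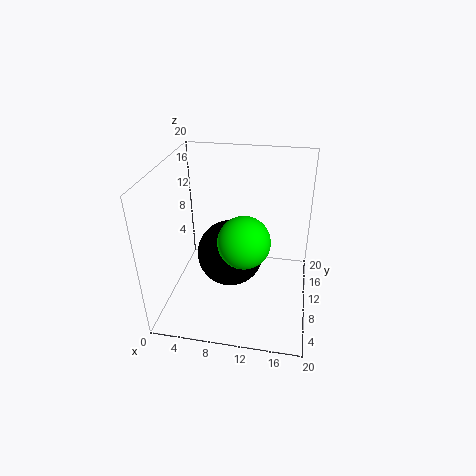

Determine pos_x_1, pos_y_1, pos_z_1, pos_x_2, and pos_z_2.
pos_x_1 = 12; pos_y_1 = 3; pos_z_1 = 14; pos_x_2 = 10; pos_z_2 = 11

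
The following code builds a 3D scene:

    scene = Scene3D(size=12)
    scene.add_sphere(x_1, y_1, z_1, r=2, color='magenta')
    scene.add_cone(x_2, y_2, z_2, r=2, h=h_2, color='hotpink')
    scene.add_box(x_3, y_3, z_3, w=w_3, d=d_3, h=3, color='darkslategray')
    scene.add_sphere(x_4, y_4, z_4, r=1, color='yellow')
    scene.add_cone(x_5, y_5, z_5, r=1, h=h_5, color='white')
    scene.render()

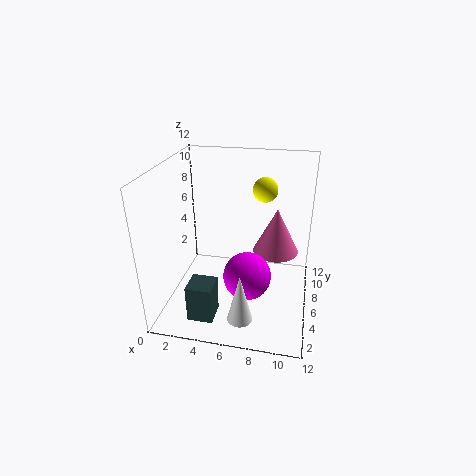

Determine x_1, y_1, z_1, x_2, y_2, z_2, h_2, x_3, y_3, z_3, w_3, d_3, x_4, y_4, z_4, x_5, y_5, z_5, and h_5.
x_1 = 7, y_1 = 5, z_1 = 3, x_2 = 9, y_2 = 8, z_2 = 4, h_2 = 4, x_3 = 3, y_3 = 1, z_3 = 1, w_3 = 2, d_3 = 2, x_4 = 8, y_4 = 7, z_4 = 10, x_5 = 7, y_5 = 2, z_5 = 1, h_5 = 4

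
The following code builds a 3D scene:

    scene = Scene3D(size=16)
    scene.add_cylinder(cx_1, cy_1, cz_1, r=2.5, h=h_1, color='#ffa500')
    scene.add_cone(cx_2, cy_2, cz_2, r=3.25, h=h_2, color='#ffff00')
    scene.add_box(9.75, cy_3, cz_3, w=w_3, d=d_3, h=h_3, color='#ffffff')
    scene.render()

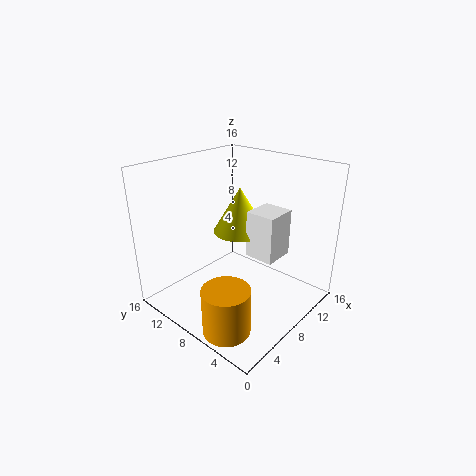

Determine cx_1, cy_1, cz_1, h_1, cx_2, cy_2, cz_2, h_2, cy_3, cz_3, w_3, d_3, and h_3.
cx_1 = 2.75, cy_1 = 5, cz_1 = 0.25, h_1 = 5, cx_2 = 11.25, cy_2 = 10.5, cz_2 = 7, h_2 = 5.5, cy_3 = 4.75, cz_3 = 5, w_3 = 3.75, d_3 = 3.5, h_3 = 5.5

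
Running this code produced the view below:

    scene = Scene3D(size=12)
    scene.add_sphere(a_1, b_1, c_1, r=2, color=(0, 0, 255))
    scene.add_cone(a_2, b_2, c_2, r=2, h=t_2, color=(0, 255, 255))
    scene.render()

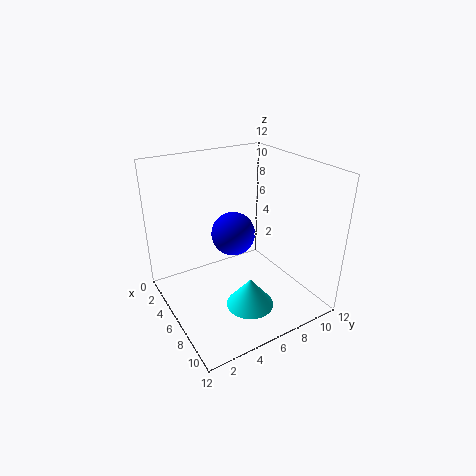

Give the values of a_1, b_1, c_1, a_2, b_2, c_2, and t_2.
a_1 = 3.5; b_1 = 7; c_1 = 5; a_2 = 8; b_2 = 6; c_2 = 0.5; t_2 = 2.5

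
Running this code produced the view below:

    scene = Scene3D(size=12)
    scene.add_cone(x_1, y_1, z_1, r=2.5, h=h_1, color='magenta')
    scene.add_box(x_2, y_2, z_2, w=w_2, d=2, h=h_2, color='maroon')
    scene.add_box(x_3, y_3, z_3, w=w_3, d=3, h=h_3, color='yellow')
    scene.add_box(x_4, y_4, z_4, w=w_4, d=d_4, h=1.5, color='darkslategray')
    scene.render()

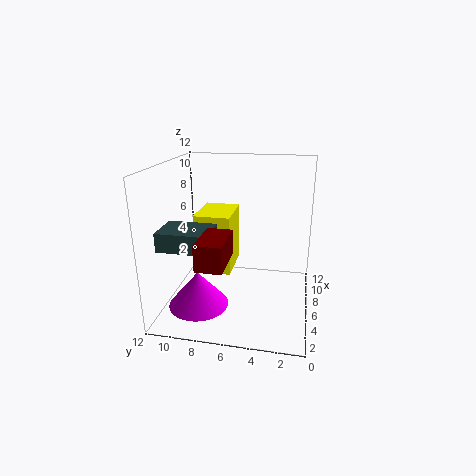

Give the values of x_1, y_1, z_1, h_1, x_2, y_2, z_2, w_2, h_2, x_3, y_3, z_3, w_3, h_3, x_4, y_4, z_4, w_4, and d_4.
x_1 = 4, y_1 = 9, z_1 = 0.5, h_1 = 3, x_2 = 0.5, y_2 = 6, z_2 = 5.5, w_2 = 3.5, h_2 = 2, x_3 = 5, y_3 = 6.5, z_3 = 3, w_3 = 4, h_3 = 5, x_4 = 2, y_4 = 7.5, z_4 = 6, w_4 = 3, d_4 = 4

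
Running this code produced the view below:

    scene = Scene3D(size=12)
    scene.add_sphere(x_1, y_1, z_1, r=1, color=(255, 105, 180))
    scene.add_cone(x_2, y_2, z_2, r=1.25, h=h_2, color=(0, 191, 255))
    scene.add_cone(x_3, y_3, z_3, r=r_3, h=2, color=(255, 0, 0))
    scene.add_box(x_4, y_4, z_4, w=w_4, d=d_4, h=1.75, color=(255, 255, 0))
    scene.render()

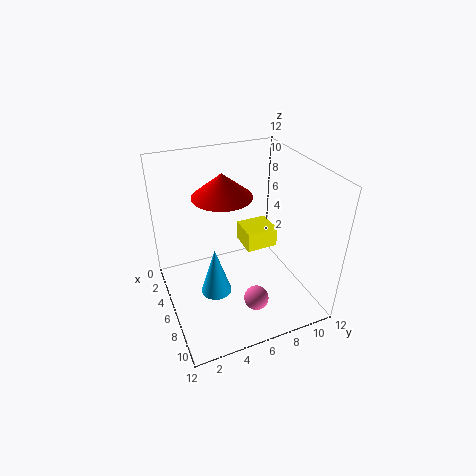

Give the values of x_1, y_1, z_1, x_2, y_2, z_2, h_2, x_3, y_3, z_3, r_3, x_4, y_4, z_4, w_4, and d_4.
x_1 = 9.25; y_1 = 6.25; z_1 = 2; x_2 = 7.25; y_2 = 3.5; z_2 = 2.25; h_2 = 4; x_3 = 4.5; y_3 = 5.25; z_3 = 9.25; r_3 = 2.5; x_4 = 3.5; y_4 = 7; z_4 = 4.25; w_4 = 2.5; d_4 = 2.75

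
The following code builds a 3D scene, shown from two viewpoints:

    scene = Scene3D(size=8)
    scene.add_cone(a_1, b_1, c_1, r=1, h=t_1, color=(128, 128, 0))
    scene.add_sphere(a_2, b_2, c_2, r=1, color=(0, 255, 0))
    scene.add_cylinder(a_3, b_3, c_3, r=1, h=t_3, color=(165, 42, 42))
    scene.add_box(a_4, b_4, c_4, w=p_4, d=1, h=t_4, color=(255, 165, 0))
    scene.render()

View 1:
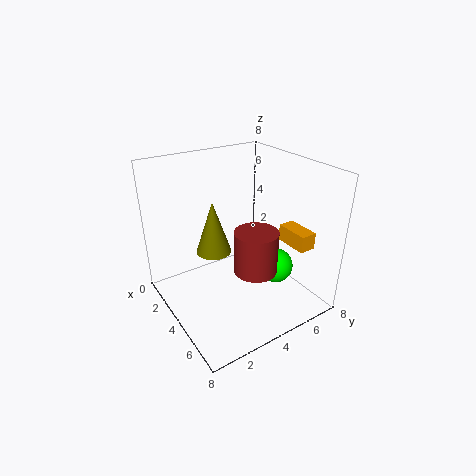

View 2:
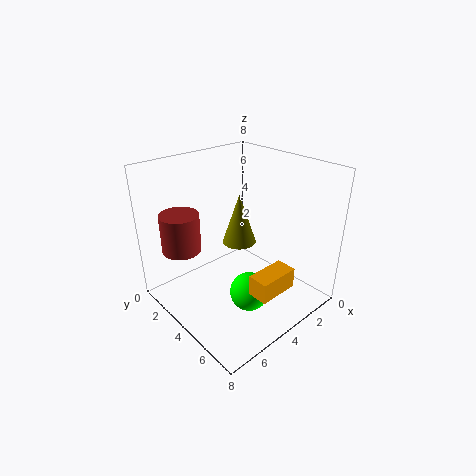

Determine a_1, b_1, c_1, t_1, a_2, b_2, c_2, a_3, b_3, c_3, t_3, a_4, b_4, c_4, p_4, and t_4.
a_1 = 3; b_1 = 3; c_1 = 3; t_1 = 3; a_2 = 5; b_2 = 6; c_2 = 2; a_3 = 7; b_3 = 3; c_3 = 4; t_3 = 2; a_4 = 4; b_4 = 7; c_4 = 3; p_4 = 2; t_4 = 1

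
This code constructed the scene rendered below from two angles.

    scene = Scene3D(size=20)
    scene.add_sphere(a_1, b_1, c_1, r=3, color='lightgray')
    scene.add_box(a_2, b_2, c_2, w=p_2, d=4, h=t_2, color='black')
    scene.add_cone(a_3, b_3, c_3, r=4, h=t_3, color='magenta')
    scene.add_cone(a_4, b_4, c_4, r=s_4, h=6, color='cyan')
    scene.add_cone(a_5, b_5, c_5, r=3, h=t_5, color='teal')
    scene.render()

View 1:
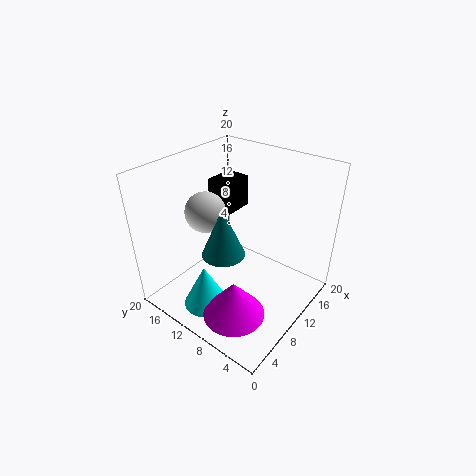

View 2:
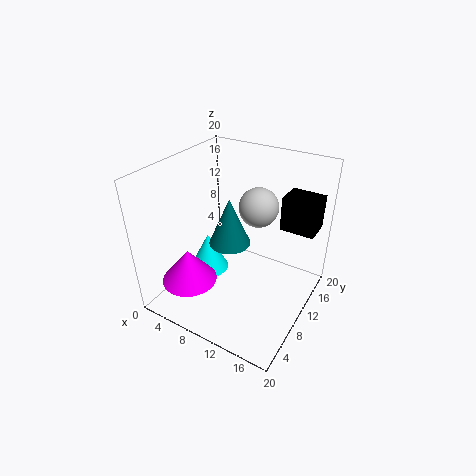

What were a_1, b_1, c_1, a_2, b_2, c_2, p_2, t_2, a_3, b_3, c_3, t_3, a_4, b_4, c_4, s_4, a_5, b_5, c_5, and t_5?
a_1 = 10; b_1 = 16; c_1 = 12; a_2 = 14; b_2 = 15; c_2 = 10; p_2 = 5; t_2 = 5; a_3 = 4; b_3 = 6; c_3 = 3; t_3 = 5; a_4 = 4; b_4 = 11; c_4 = 2; s_4 = 3; a_5 = 8; b_5 = 11; c_5 = 8; t_5 = 7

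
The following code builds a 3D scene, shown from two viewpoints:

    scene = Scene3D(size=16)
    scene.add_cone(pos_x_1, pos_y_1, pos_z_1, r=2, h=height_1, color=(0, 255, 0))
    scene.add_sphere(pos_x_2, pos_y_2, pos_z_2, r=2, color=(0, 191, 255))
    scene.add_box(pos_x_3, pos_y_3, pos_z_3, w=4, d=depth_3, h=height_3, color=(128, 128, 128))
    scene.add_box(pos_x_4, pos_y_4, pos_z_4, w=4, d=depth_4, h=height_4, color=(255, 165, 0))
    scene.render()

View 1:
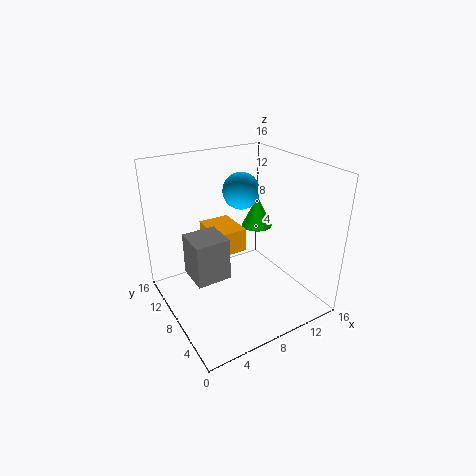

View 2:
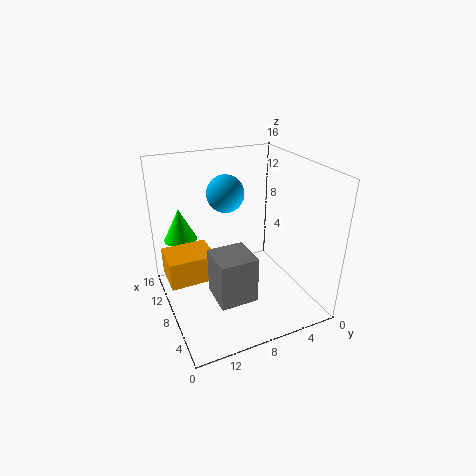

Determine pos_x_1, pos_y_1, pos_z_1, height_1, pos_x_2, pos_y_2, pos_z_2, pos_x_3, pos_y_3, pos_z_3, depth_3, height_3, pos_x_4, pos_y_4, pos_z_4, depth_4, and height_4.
pos_x_1 = 14
pos_y_1 = 13
pos_z_1 = 6
height_1 = 4
pos_x_2 = 9
pos_y_2 = 9
pos_z_2 = 13
pos_x_3 = 3
pos_y_3 = 8
pos_z_3 = 3
depth_3 = 4
height_3 = 5
pos_x_4 = 7
pos_y_4 = 11
pos_z_4 = 4
depth_4 = 5
height_4 = 3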